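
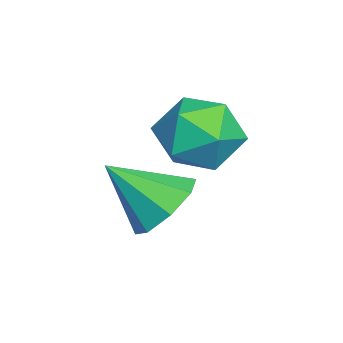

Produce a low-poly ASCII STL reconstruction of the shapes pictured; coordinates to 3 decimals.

solid 
facet normal 0.060 0.753 -0.655
outer loop
vertex -2.748 1.437 1.801
vertex -3.058 1.935 2.345
vertex -2.318 1.703 2.146
endloop
endfacet
facet normal 0.602 -0.786 -0.144
outer loop
vertex -2.748 1.437 1.801
vertex -2.318 1.703 2.146
vertex -3.142 0.865 3.275
endloop
endfacet
facet normal 0.060 0.753 -0.655
outer loop
vertex -2.318 1.703 2.146
vertex -3.058 1.935 2.345
vertex -2.321 2.105 2.608
endloop
endfacet
facet normal 0.858 -0.385 0.340
outer loop
vertex -2.318 1.703 2.146
vertex -2.321 2.105 2.608
vertex -3.142 0.865 3.275
endloop
endfacet
facet normal 0.060 0.754 -0.655
outer loop
vertex -2.321 2.105 2.608
vertex -3.058 1.935 2.345
vertex -2.755 2.407 2.916
endloop
endfacet
facet normal 0.596 0.037 0.802
outer loop
vertex -2.321 2.105 2.608
vertex -2.755 2.407 2.916
vertex -3.142 0.865 3.275
endloop
endfacet
facet normal 0.060 0.754 -0.655
outer loop
vertex -2.755 2.407 2.916
vertex -3.058 1.935 2.345
vertex -3.367 2.433 2.89
endloop
endfacet
facet normal -0.031 0.234 0.972
outer loop
vertex -2.755 2.407 2.916
vertex -3.367 2.433 2.89
vertex -3.142 0.865 3.275
endloop
endfacet
facet normal 0.059 0.753 -0.655
outer loop
vertex -3.367 2.433 2.89
vertex -3.058 1.935 2.345
vertex -3.797 2.167 2.545
endloop
endfacet
facet normal -0.656 0.090 0.749
outer loop
vertex -3.367 2.433 2.89
vertex -3.797 2.167 2.545
vertex -3.142 0.865 3.275
endloop
endfacet
facet normal 0.060 0.754 -0.654
outer loop
vertex -3.797 2.167 2.545
vertex -3.058 1.935 2.345
vertex -3.794 1.765 2.082
endloop
endfacet
facet normal -0.913 -0.311 0.264
outer loop
vertex -3.797 2.167 2.545
vertex -3.794 1.765 2.082
vertex -3.142 0.865 3.275
endloop
endfacet
facet normal 0.060 0.754 -0.655
outer loop
vertex -3.794 1.765 2.082
vertex -3.058 1.935 2.345
vertex -3.36 1.463 1.774
endloop
endfacet
facet normal -0.651 -0.733 -0.198
outer loop
vertex -3.794 1.765 2.082
vertex -3.36 1.463 1.774
vertex -3.142 0.865 3.275
endloop
endfacet
facet normal 0.061 0.753 -0.655
outer loop
vertex -3.36 1.463 1.774
vertex -3.058 1.935 2.345
vertex -2.748 1.437 1.801
endloop
endfacet
facet normal -0.023 -0.930 -0.367
outer loop
vertex -3.36 1.463 1.774
vertex -2.748 1.437 1.801
vertex -3.142 0.865 3.275
endloop
endfacet
facet normal -0.068 -0.098 0.993
outer loop
vertex -3.568 2.917 4.681
vertex -4.011 2.148 4.575
vertex -3.119 2.146 4.636
endloop
endfacet
facet normal 0.523 0.257 0.812
outer loop
vertex -3.568 2.917 4.681
vertex -3.119 2.146 4.636
vertex -2.811 2.868 4.209
endloop
endfacet
facet normal 0.329 0.835 0.442
outer loop
vertex -3.568 2.917 4.681
vertex -2.811 2.868 4.209
vertex -3.513 3.317 3.884
endloop
endfacet
facet normal -0.382 0.836 0.393
outer loop
vertex -3.568 2.917 4.681
vertex -3.513 3.317 3.884
vertex -4.254 2.872 4.11
endloop
endfacet
facet normal -0.628 0.260 0.734
outer loop
vertex -3.568 2.917 4.681
vertex -4.254 2.872 4.11
vertex -4.011 2.148 4.575
endloop
endfacet
facet normal 0.910 -0.162 0.382
outer loop
vertex -2.811 2.868 4.209
vertex -3.119 2.146 4.636
vertex -2.786 2.068 3.81
endloop
endfacet
facet normal -0.048 -0.737 0.675
outer loop
vertex -3.119 2.146 4.636
vertex -4.011 2.148 4.575
vertex -3.527 1.623 4.036
endloop
endfacet
facet normal -0.954 -0.157 0.255
outer loop
vertex -4.011 2.148 4.575
vertex -4.254 2.872 4.11
vertex -4.229 2.072 3.711
endloop
endfacet
facet normal -0.557 0.776 -0.298
outer loop
vertex -4.254 2.872 4.11
vertex -3.513 3.317 3.884
vertex -3.921 2.794 3.284
endloop
endfacet
facet normal 0.596 0.773 -0.218
outer loop
vertex -3.513 3.317 3.884
vertex -2.811 2.868 4.209
vertex -3.029 2.792 3.345
endloop
endfacet
facet normal 0.382 -0.836 -0.393
outer loop
vertex -3.472 2.023 3.239
vertex -2.786 2.068 3.81
vertex -3.527 1.623 4.036
endloop
endfacet
facet normal -0.329 -0.835 -0.442
outer loop
vertex -3.472 2.023 3.239
vertex -3.527 1.623 4.036
vertex -4.229 2.072 3.711
endloop
endfacet
facet normal -0.523 -0.257 -0.812
outer loop
vertex -3.472 2.023 3.239
vertex -4.229 2.072 3.711
vertex -3.921 2.794 3.284
endloop
endfacet
facet normal 0.068 0.098 -0.993
outer loop
vertex -3.472 2.023 3.239
vertex -3.921 2.794 3.284
vertex -3.029 2.792 3.345
endloop
endfacet
facet normal 0.628 -0.260 -0.734
outer loop
vertex -3.472 2.023 3.239
vertex -3.029 2.792 3.345
vertex -2.786 2.068 3.81
endloop
endfacet
facet normal 0.557 -0.776 0.298
outer loop
vertex -3.527 1.623 4.036
vertex -2.786 2.068 3.81
vertex -3.119 2.146 4.636
endloop
endfacet
facet normal -0.596 -0.773 0.218
outer loop
vertex -4.229 2.072 3.711
vertex -3.527 1.623 4.036
vertex -4.011 2.148 4.575
endloop
endfacet
facet normal -0.910 0.162 -0.382
outer loop
vertex -3.921 2.794 3.284
vertex -4.229 2.072 3.711
vertex -4.254 2.872 4.11
endloop
endfacet
facet normal 0.048 0.737 -0.675
outer loop
vertex -3.029 2.792 3.345
vertex -3.921 2.794 3.284
vertex -3.513 3.317 3.884
endloop
endfacet
facet normal 0.954 0.157 -0.255
outer loop
vertex -2.786 2.068 3.81
vertex -3.029 2.792 3.345
vertex -2.811 2.868 4.209
endloop
endfacet

endsolid


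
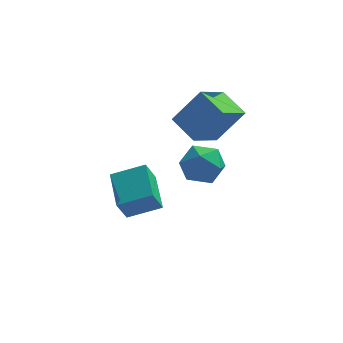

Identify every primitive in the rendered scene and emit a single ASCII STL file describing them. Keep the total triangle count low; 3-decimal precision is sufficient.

solid 
facet normal -0.187 0.885 -0.426
outer loop
vertex -0.843 -2.69 0.566
vertex -1.715 -2.547 1.246
vertex -0.705 -2.187 1.551
endloop
endfacet
facet normal 0.510 0.735 -0.447
outer loop
vertex -0.843 -2.69 0.566
vertex -0.705 -2.187 1.551
vertex 0.047 -2.927 1.193
endloop
endfacet
facet normal 0.593 0.118 -0.797
outer loop
vertex -0.843 -2.69 0.566
vertex 0.047 -2.927 1.193
vertex -0.497 -3.744 0.667
endloop
endfacet
facet normal -0.054 -0.113 -0.992
outer loop
vertex -0.843 -2.69 0.566
vertex -0.497 -3.744 0.667
vertex -1.586 -3.51 0.7
endloop
endfacet
facet normal -0.536 0.361 -0.763
outer loop
vertex -0.843 -2.69 0.566
vertex -1.586 -3.51 0.7
vertex -1.715 -2.547 1.246
endloop
endfacet
facet normal 0.736 0.640 0.223
outer loop
vertex 0.047 -2.927 1.193
vertex -0.705 -2.187 1.551
vertex -0.274 -2.93 2.26
endloop
endfacet
facet normal -0.393 0.883 0.258
outer loop
vertex -0.705 -2.187 1.551
vertex -1.715 -2.547 1.246
vertex -1.363 -2.696 2.293
endloop
endfacet
facet normal -0.957 0.035 -0.288
outer loop
vertex -1.715 -2.547 1.246
vertex -1.586 -3.51 0.7
vertex -1.907 -3.513 1.767
endloop
endfacet
facet normal -0.177 -0.731 -0.659
outer loop
vertex -1.586 -3.51 0.7
vertex -0.497 -3.744 0.667
vertex -1.155 -4.253 1.409
endloop
endfacet
facet normal 0.869 -0.358 -0.343
outer loop
vertex -0.497 -3.744 0.667
vertex 0.047 -2.927 1.193
vertex -0.145 -3.893 1.714
endloop
endfacet
facet normal 0.054 0.113 0.992
outer loop
vertex -1.017 -3.75 2.394
vertex -0.274 -2.93 2.26
vertex -1.363 -2.696 2.293
endloop
endfacet
facet normal -0.593 -0.118 0.797
outer loop
vertex -1.017 -3.75 2.394
vertex -1.363 -2.696 2.293
vertex -1.907 -3.513 1.767
endloop
endfacet
facet normal -0.510 -0.735 0.447
outer loop
vertex -1.017 -3.75 2.394
vertex -1.907 -3.513 1.767
vertex -1.155 -4.253 1.409
endloop
endfacet
facet normal 0.187 -0.885 0.426
outer loop
vertex -1.017 -3.75 2.394
vertex -1.155 -4.253 1.409
vertex -0.145 -3.893 1.714
endloop
endfacet
facet normal 0.536 -0.361 0.763
outer loop
vertex -1.017 -3.75 2.394
vertex -0.145 -3.893 1.714
vertex -0.274 -2.93 2.26
endloop
endfacet
facet normal 0.177 0.731 0.659
outer loop
vertex -1.363 -2.696 2.293
vertex -0.274 -2.93 2.26
vertex -0.705 -2.187 1.551
endloop
endfacet
facet normal -0.869 0.358 0.343
outer loop
vertex -1.907 -3.513 1.767
vertex -1.363 -2.696 2.293
vertex -1.715 -2.547 1.246
endloop
endfacet
facet normal -0.736 -0.640 -0.223
outer loop
vertex -1.155 -4.253 1.409
vertex -1.907 -3.513 1.767
vertex -1.586 -3.51 0.7
endloop
endfacet
facet normal 0.393 -0.883 -0.258
outer loop
vertex -0.145 -3.893 1.714
vertex -1.155 -4.253 1.409
vertex -0.497 -3.744 0.667
endloop
endfacet
facet normal 0.957 -0.035 0.288
outer loop
vertex -0.274 -2.93 2.26
vertex -0.145 -3.893 1.714
vertex 0.047 -2.927 1.193
endloop
endfacet
facet normal -0.930 -0.080 -0.359
outer loop
vertex -4.76 -1.146 -2.917
vertex -5.169 0.795 -2.291
vertex -4.34 -0.674 -4.11
endloop
endfacet
facet normal 0.196 -0.933 -0.300
outer loop
vertex -2.731 -0.535 -3.489
vertex -4.76 -1.146 -2.917
vertex -4.34 -0.674 -4.11
endloop
endfacet
facet normal -0.930 -0.080 -0.359
outer loop
vertex -4.34 -0.674 -4.11
vertex -5.169 0.795 -2.291
vertex -4.749 1.268 -3.484
endloop
endfacet
facet normal 0.311 0.350 -0.884
outer loop
vertex -4.749 1.268 -3.484
vertex -2.731 -0.535 -3.489
vertex -4.34 -0.674 -4.11
endloop
endfacet
facet normal -0.311 -0.350 0.884
outer loop
vertex -4.76 -1.146 -2.917
vertex -3.56 0.934 -1.67
vertex -5.169 0.795 -2.291
endloop
endfacet
facet normal 0.196 -0.933 -0.301
outer loop
vertex -3.151 -1.008 -2.296
vertex -4.76 -1.146 -2.917
vertex -2.731 -0.535 -3.489
endloop
endfacet
facet normal -0.311 -0.350 0.884
outer loop
vertex -3.151 -1.008 -2.296
vertex -3.56 0.934 -1.67
vertex -4.76 -1.146 -2.917
endloop
endfacet
facet normal -0.197 0.933 0.301
outer loop
vertex -5.169 0.795 -2.291
vertex -3.56 0.934 -1.67
vertex -4.749 1.268 -3.484
endloop
endfacet
facet normal 0.311 0.350 -0.883
outer loop
vertex -3.14 1.406 -2.863
vertex -2.731 -0.535 -3.489
vertex -4.749 1.268 -3.484
endloop
endfacet
facet normal -0.196 0.933 0.300
outer loop
vertex -4.749 1.268 -3.484
vertex -3.56 0.934 -1.67
vertex -3.14 1.406 -2.863
endloop
endfacet
facet normal 0.930 0.080 0.359
outer loop
vertex -3.14 1.406 -2.863
vertex -3.151 -1.008 -2.296
vertex -2.731 -0.535 -3.489
endloop
endfacet
facet normal 0.930 0.080 0.359
outer loop
vertex -3.56 0.934 -1.67
vertex -3.151 -1.008 -2.296
vertex -3.14 1.406 -2.863
endloop
endfacet
facet normal -0.615 0.698 0.367
outer loop
vertex -1.123 1.772 2.725
vertex -0.109 3.154 1.794
vertex -2.399 1.551 1.008
endloop
endfacet
facet normal -0.520 -0.709 0.477
outer loop
vertex -1.391 0.406 0.406
vertex -1.123 1.772 2.725
vertex -2.399 1.551 1.008
endloop
endfacet
facet normal -0.615 0.698 0.367
outer loop
vertex -2.399 1.551 1.008
vertex -0.109 3.154 1.794
vertex -1.385 2.933 0.077
endloop
endfacet
facet normal -0.593 -0.103 -0.798
outer loop
vertex -1.385 2.933 0.077
vertex -1.391 0.406 0.406
vertex -2.399 1.551 1.008
endloop
endfacet
facet normal 0.593 0.103 0.798
outer loop
vertex -1.123 1.772 2.725
vertex 0.899 2.009 1.192
vertex -0.109 3.154 1.794
endloop
endfacet
facet normal -0.520 -0.709 0.477
outer loop
vertex -0.115 0.627 2.123
vertex -1.123 1.772 2.725
vertex -1.391 0.406 0.406
endloop
endfacet
facet normal 0.593 0.103 0.798
outer loop
vertex -0.115 0.627 2.123
vertex 0.899 2.009 1.192
vertex -1.123 1.772 2.725
endloop
endfacet
facet normal 0.520 0.709 -0.477
outer loop
vertex -0.109 3.154 1.794
vertex 0.899 2.009 1.192
vertex -1.385 2.933 0.077
endloop
endfacet
facet normal -0.593 -0.103 -0.798
outer loop
vertex -0.377 1.788 -0.525
vertex -1.391 0.406 0.406
vertex -1.385 2.933 0.077
endloop
endfacet
facet normal 0.520 0.709 -0.477
outer loop
vertex -1.385 2.933 0.077
vertex 0.899 2.009 1.192
vertex -0.377 1.788 -0.525
endloop
endfacet
facet normal 0.615 -0.698 -0.367
outer loop
vertex -0.377 1.788 -0.525
vertex -0.115 0.627 2.123
vertex -1.391 0.406 0.406
endloop
endfacet
facet normal 0.615 -0.698 -0.367
outer loop
vertex 0.899 2.009 1.192
vertex -0.115 0.627 2.123
vertex -0.377 1.788 -0.525
endloop
endfacet

endsolid


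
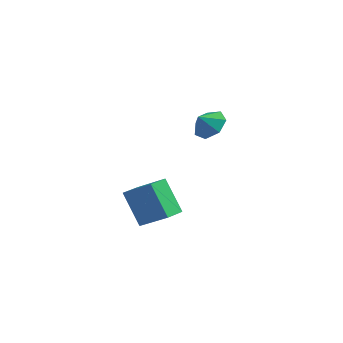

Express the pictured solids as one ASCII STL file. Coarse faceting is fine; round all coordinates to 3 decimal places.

solid 
facet normal 0.444 0.472 -0.762
outer loop
vertex 4.784 2.864 -0.804
vertex 3.898 2.822 -1.347
vertex 4.225 3.565 -0.696
endloop
endfacet
facet normal 0.194 0.003 0.981
outer loop
vertex 4.784 2.864 -0.804
vertex 4.225 3.565 -0.696
vertex 3.422 2.318 -0.533
endloop
endfacet
facet normal 0.445 0.471 -0.761
outer loop
vertex 4.225 3.565 -0.696
vertex 3.898 2.822 -1.347
vertex 3.42 3.706 -1.079
endloop
endfacet
facet normal -0.354 0.342 0.870
outer loop
vertex 4.225 3.565 -0.696
vertex 3.42 3.706 -1.079
vertex 3.422 2.318 -0.533
endloop
endfacet
facet normal 0.445 0.472 -0.761
outer loop
vertex 3.42 3.706 -1.079
vertex 3.898 2.822 -1.347
vertex 2.975 3.182 -1.664
endloop
endfacet
facet normal -0.856 0.188 0.482
outer loop
vertex 3.42 3.706 -1.079
vertex 2.975 3.182 -1.664
vertex 3.422 2.318 -0.533
endloop
endfacet
facet normal 0.445 0.471 -0.761
outer loop
vertex 2.975 3.182 -1.664
vertex 3.898 2.822 -1.347
vertex 3.225 2.387 -2.01
endloop
endfacet
facet normal -0.934 -0.341 0.109
outer loop
vertex 2.975 3.182 -1.664
vertex 3.225 2.387 -2.01
vertex 3.422 2.318 -0.533
endloop
endfacet
facet normal 0.445 0.472 -0.761
outer loop
vertex 3.225 2.387 -2.01
vertex 3.898 2.822 -1.347
vertex 3.982 1.92 -1.857
endloop
endfacet
facet normal -0.529 -0.848 0.031
outer loop
vertex 3.225 2.387 -2.01
vertex 3.982 1.92 -1.857
vertex 3.422 2.318 -0.533
endloop
endfacet
facet normal 0.445 0.472 -0.761
outer loop
vertex 3.982 1.92 -1.857
vertex 3.898 2.822 -1.347
vertex 4.676 2.132 -1.32
endloop
endfacet
facet normal 0.052 -0.950 0.308
outer loop
vertex 3.982 1.92 -1.857
vertex 4.676 2.132 -1.32
vertex 3.422 2.318 -0.533
endloop
endfacet
facet normal 0.444 0.471 -0.762
outer loop
vertex 4.676 2.132 -1.32
vertex 3.898 2.822 -1.347
vertex 4.784 2.864 -0.804
endloop
endfacet
facet normal 0.374 -0.571 0.731
outer loop
vertex 4.676 2.132 -1.32
vertex 4.784 2.864 -0.804
vertex 3.422 2.318 -0.533
endloop
endfacet
facet normal -0.543 0.335 0.770
outer loop
vertex 3.347 -4.103 -1.492
vertex 3.665 -2.977 -1.758
vertex 1.777 -3.936 -2.671
endloop
endfacet
facet normal -0.266 -0.938 0.221
outer loop
vertex 2.955 -4.663 -4.342
vertex 3.347 -4.103 -1.492
vertex 1.777 -3.936 -2.671
endloop
endfacet
facet normal -0.543 0.336 0.770
outer loop
vertex 1.777 -3.936 -2.671
vertex 3.665 -2.977 -1.758
vertex 2.096 -2.81 -2.937
endloop
endfacet
facet normal -0.797 0.084 -0.598
outer loop
vertex 2.096 -2.81 -2.937
vertex 2.955 -4.663 -4.342
vertex 1.777 -3.936 -2.671
endloop
endfacet
facet normal 0.797 -0.084 0.598
outer loop
vertex 3.347 -4.103 -1.492
vertex 4.843 -3.704 -3.429
vertex 3.665 -2.977 -1.758
endloop
endfacet
facet normal -0.266 -0.938 0.221
outer loop
vertex 4.524 -4.83 -3.163
vertex 3.347 -4.103 -1.492
vertex 2.955 -4.663 -4.342
endloop
endfacet
facet normal 0.797 -0.084 0.598
outer loop
vertex 4.524 -4.83 -3.163
vertex 4.843 -3.704 -3.429
vertex 3.347 -4.103 -1.492
endloop
endfacet
facet normal 0.266 0.938 -0.221
outer loop
vertex 3.665 -2.977 -1.758
vertex 4.843 -3.704 -3.429
vertex 2.096 -2.81 -2.937
endloop
endfacet
facet normal -0.797 0.084 -0.598
outer loop
vertex 3.273 -3.537 -4.608
vertex 2.955 -4.663 -4.342
vertex 2.096 -2.81 -2.937
endloop
endfacet
facet normal 0.266 0.938 -0.221
outer loop
vertex 2.096 -2.81 -2.937
vertex 4.843 -3.704 -3.429
vertex 3.273 -3.537 -4.608
endloop
endfacet
facet normal 0.543 -0.335 -0.770
outer loop
vertex 3.273 -3.537 -4.608
vertex 4.524 -4.83 -3.163
vertex 2.955 -4.663 -4.342
endloop
endfacet
facet normal 0.543 -0.336 -0.770
outer loop
vertex 4.843 -3.704 -3.429
vertex 4.524 -4.83 -3.163
vertex 3.273 -3.537 -4.608
endloop
endfacet

endsolid


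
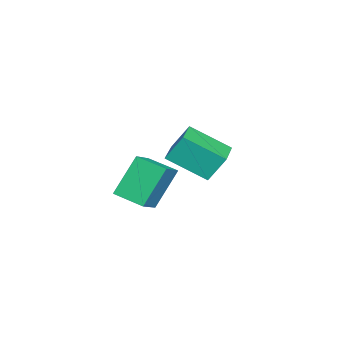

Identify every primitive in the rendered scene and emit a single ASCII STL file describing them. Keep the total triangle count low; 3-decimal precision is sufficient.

solid 
facet normal -0.424 0.325 0.845
outer loop
vertex 0.997 -3.8 0.778
vertex 1.263 -2.698 0.487
vertex 0.033 -3.704 0.258
endloop
endfacet
facet normal -0.228 -0.941 0.249
outer loop
vertex 0.757 -4.262 -1.187
vertex 0.997 -3.8 0.778
vertex 0.033 -3.704 0.258
endloop
endfacet
facet normal -0.424 0.326 0.845
outer loop
vertex 0.033 -3.704 0.258
vertex 1.263 -2.698 0.487
vertex 0.299 -2.603 -0.033
endloop
endfacet
facet normal -0.877 0.087 -0.473
outer loop
vertex 0.299 -2.603 -0.033
vertex 0.757 -4.262 -1.187
vertex 0.033 -3.704 0.258
endloop
endfacet
facet normal 0.877 -0.087 0.473
outer loop
vertex 0.997 -3.8 0.778
vertex 1.987 -3.256 -0.958
vertex 1.263 -2.698 0.487
endloop
endfacet
facet normal -0.227 -0.941 0.249
outer loop
vertex 1.721 -4.357 -0.667
vertex 0.997 -3.8 0.778
vertex 0.757 -4.262 -1.187
endloop
endfacet
facet normal 0.877 -0.087 0.473
outer loop
vertex 1.721 -4.357 -0.667
vertex 1.987 -3.256 -0.958
vertex 0.997 -3.8 0.778
endloop
endfacet
facet normal 0.227 0.941 -0.250
outer loop
vertex 1.263 -2.698 0.487
vertex 1.987 -3.256 -0.958
vertex 0.299 -2.603 -0.033
endloop
endfacet
facet normal -0.877 0.087 -0.473
outer loop
vertex 1.023 -3.16 -1.478
vertex 0.757 -4.262 -1.187
vertex 0.299 -2.603 -0.033
endloop
endfacet
facet normal 0.228 0.941 -0.249
outer loop
vertex 0.299 -2.603 -0.033
vertex 1.987 -3.256 -0.958
vertex 1.023 -3.16 -1.478
endloop
endfacet
facet normal 0.424 -0.326 -0.845
outer loop
vertex 1.023 -3.16 -1.478
vertex 1.721 -4.357 -0.667
vertex 0.757 -4.262 -1.187
endloop
endfacet
facet normal 0.424 -0.326 -0.845
outer loop
vertex 1.987 -3.256 -0.958
vertex 1.721 -4.357 -0.667
vertex 1.023 -3.16 -1.478
endloop
endfacet
facet normal -0.989 -0.136 -0.066
outer loop
vertex -3.446 -3.336 0.285
vertex -3.589 -1.848 -0.624
vertex -3.295 -3.941 -0.728
endloop
endfacet
facet normal 0.082 -0.850 0.520
outer loop
vertex -1.911 -3.752 -0.636
vertex -3.446 -3.336 0.285
vertex -3.295 -3.941 -0.728
endloop
endfacet
facet normal -0.989 -0.136 -0.066
outer loop
vertex -3.295 -3.941 -0.728
vertex -3.589 -1.848 -0.624
vertex -3.438 -2.453 -1.638
endloop
endfacet
facet normal 0.126 -0.509 -0.852
outer loop
vertex -3.438 -2.453 -1.638
vertex -1.911 -3.752 -0.636
vertex -3.295 -3.941 -0.728
endloop
endfacet
facet normal -0.126 0.508 0.852
outer loop
vertex -3.446 -3.336 0.285
vertex -2.205 -1.659 -0.532
vertex -3.589 -1.848 -0.624
endloop
endfacet
facet normal 0.081 -0.851 0.520
outer loop
vertex -2.062 -3.147 0.378
vertex -3.446 -3.336 0.285
vertex -1.911 -3.752 -0.636
endloop
endfacet
facet normal -0.127 0.509 0.852
outer loop
vertex -2.062 -3.147 0.378
vertex -2.205 -1.659 -0.532
vertex -3.446 -3.336 0.285
endloop
endfacet
facet normal -0.082 0.851 -0.520
outer loop
vertex -3.589 -1.848 -0.624
vertex -2.205 -1.659 -0.532
vertex -3.438 -2.453 -1.638
endloop
endfacet
facet normal 0.127 -0.508 -0.852
outer loop
vertex -2.054 -2.264 -1.545
vertex -1.911 -3.752 -0.636
vertex -3.438 -2.453 -1.638
endloop
endfacet
facet normal -0.081 0.850 -0.520
outer loop
vertex -3.438 -2.453 -1.638
vertex -2.205 -1.659 -0.532
vertex -2.054 -2.264 -1.545
endloop
endfacet
facet normal 0.989 0.136 0.066
outer loop
vertex -2.054 -2.264 -1.545
vertex -2.062 -3.147 0.378
vertex -1.911 -3.752 -0.636
endloop
endfacet
facet normal 0.989 0.136 0.066
outer loop
vertex -2.205 -1.659 -0.532
vertex -2.062 -3.147 0.378
vertex -2.054 -2.264 -1.545
endloop
endfacet

endsolid


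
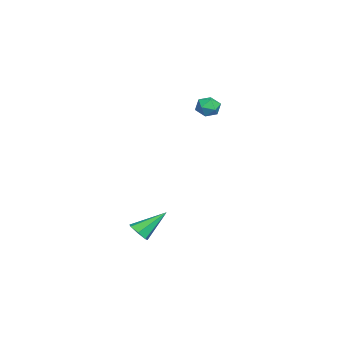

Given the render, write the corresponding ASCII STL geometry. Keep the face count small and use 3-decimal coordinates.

solid 
facet normal -0.712 0.616 0.338
outer loop
vertex -3.85 -1.775 2.013
vertex -3.701 -1.939 2.626
vertex -3.401 -1.436 2.341
endloop
endfacet
facet normal -0.441 0.853 -0.278
outer loop
vertex -3.85 -1.775 2.013
vertex -3.401 -1.436 2.341
vertex -3.301 -1.588 1.715
endloop
endfacet
facet normal -0.536 0.346 -0.770
outer loop
vertex -3.85 -1.775 2.013
vertex -3.301 -1.588 1.715
vertex -3.54 -2.186 1.613
endloop
endfacet
facet normal -0.865 -0.206 -0.459
outer loop
vertex -3.85 -1.775 2.013
vertex -3.54 -2.186 1.613
vertex -3.787 -2.403 2.176
endloop
endfacet
facet normal -0.973 -0.039 0.226
outer loop
vertex -3.85 -1.775 2.013
vertex -3.787 -2.403 2.176
vertex -3.701 -1.939 2.626
endloop
endfacet
facet normal 0.261 0.947 -0.188
outer loop
vertex -3.301 -1.588 1.715
vertex -3.401 -1.436 2.341
vertex -2.813 -1.637 2.144
endloop
endfacet
facet normal -0.177 0.563 0.807
outer loop
vertex -3.401 -1.436 2.341
vertex -3.701 -1.939 2.626
vertex -3.06 -1.854 2.707
endloop
endfacet
facet normal -0.601 -0.496 0.627
outer loop
vertex -3.701 -1.939 2.626
vertex -3.787 -2.403 2.176
vertex -3.299 -2.452 2.605
endloop
endfacet
facet normal -0.424 -0.767 -0.482
outer loop
vertex -3.787 -2.403 2.176
vertex -3.54 -2.186 1.613
vertex -3.199 -2.604 1.979
endloop
endfacet
facet normal 0.108 0.125 -0.986
outer loop
vertex -3.54 -2.186 1.613
vertex -3.301 -1.588 1.715
vertex -2.899 -2.101 1.694
endloop
endfacet
facet normal 0.865 0.206 0.459
outer loop
vertex -2.75 -2.265 2.307
vertex -2.813 -1.637 2.144
vertex -3.06 -1.854 2.707
endloop
endfacet
facet normal 0.536 -0.346 0.770
outer loop
vertex -2.75 -2.265 2.307
vertex -3.06 -1.854 2.707
vertex -3.299 -2.452 2.605
endloop
endfacet
facet normal 0.441 -0.853 0.278
outer loop
vertex -2.75 -2.265 2.307
vertex -3.299 -2.452 2.605
vertex -3.199 -2.604 1.979
endloop
endfacet
facet normal 0.712 -0.616 -0.338
outer loop
vertex -2.75 -2.265 2.307
vertex -3.199 -2.604 1.979
vertex -2.899 -2.101 1.694
endloop
endfacet
facet normal 0.973 0.039 -0.226
outer loop
vertex -2.75 -2.265 2.307
vertex -2.899 -2.101 1.694
vertex -2.813 -1.637 2.144
endloop
endfacet
facet normal 0.424 0.767 0.482
outer loop
vertex -3.06 -1.854 2.707
vertex -2.813 -1.637 2.144
vertex -3.401 -1.436 2.341
endloop
endfacet
facet normal -0.108 -0.125 0.986
outer loop
vertex -3.299 -2.452 2.605
vertex -3.06 -1.854 2.707
vertex -3.701 -1.939 2.626
endloop
endfacet
facet normal -0.261 -0.947 0.188
outer loop
vertex -3.199 -2.604 1.979
vertex -3.299 -2.452 2.605
vertex -3.787 -2.403 2.176
endloop
endfacet
facet normal 0.177 -0.563 -0.807
outer loop
vertex -2.899 -2.101 1.694
vertex -3.199 -2.604 1.979
vertex -3.54 -2.186 1.613
endloop
endfacet
facet normal 0.601 0.496 -0.627
outer loop
vertex -2.813 -1.637 2.144
vertex -2.899 -2.101 1.694
vertex -3.301 -1.588 1.715
endloop
endfacet
facet normal 0.306 -0.702 -0.643
outer loop
vertex 3.603 -4.299 -3.063
vertex 3.053 -4.35 -3.269
vertex 3.484 -3.992 -3.455
endloop
endfacet
facet normal 0.785 0.581 0.217
outer loop
vertex 3.603 -4.299 -3.063
vertex 3.484 -3.992 -3.455
vertex 2.547 -3.19 -2.211
endloop
endfacet
facet normal 0.307 -0.703 -0.642
outer loop
vertex 3.484 -3.992 -3.455
vertex 3.053 -4.35 -3.269
vertex 3.04 -3.955 -3.708
endloop
endfacet
facet normal 0.280 0.889 -0.362
outer loop
vertex 3.484 -3.992 -3.455
vertex 3.04 -3.955 -3.708
vertex 2.547 -3.19 -2.211
endloop
endfacet
facet normal 0.306 -0.703 -0.642
outer loop
vertex 3.04 -3.955 -3.708
vertex 3.053 -4.35 -3.269
vertex 2.606 -4.215 -3.63
endloop
endfacet
facet normal -0.506 0.689 -0.519
outer loop
vertex 3.04 -3.955 -3.708
vertex 2.606 -4.215 -3.63
vertex 2.547 -3.19 -2.211
endloop
endfacet
facet normal 0.307 -0.702 -0.643
outer loop
vertex 2.606 -4.215 -3.63
vertex 3.053 -4.35 -3.269
vertex 2.509 -4.577 -3.281
endloop
endfacet
facet normal -0.982 0.132 -0.136
outer loop
vertex 2.606 -4.215 -3.63
vertex 2.509 -4.577 -3.281
vertex 2.547 -3.19 -2.211
endloop
endfacet
facet normal 0.308 -0.703 -0.641
outer loop
vertex 2.509 -4.577 -3.281
vertex 3.053 -4.35 -3.269
vertex 2.821 -4.767 -2.923
endloop
endfacet
facet normal -0.789 -0.361 0.496
outer loop
vertex 2.509 -4.577 -3.281
vertex 2.821 -4.767 -2.923
vertex 2.547 -3.19 -2.211
endloop
endfacet
facet normal 0.305 -0.703 -0.642
outer loop
vertex 2.821 -4.767 -2.923
vertex 3.053 -4.35 -3.269
vertex 3.308 -4.644 -2.826
endloop
endfacet
facet normal -0.074 -0.421 0.904
outer loop
vertex 2.821 -4.767 -2.923
vertex 3.308 -4.644 -2.826
vertex 2.547 -3.19 -2.211
endloop
endfacet
facet normal 0.306 -0.703 -0.642
outer loop
vertex 3.308 -4.644 -2.826
vertex 3.053 -4.35 -3.269
vertex 3.603 -4.299 -3.063
endloop
endfacet
facet normal 0.627 -0.001 0.779
outer loop
vertex 3.308 -4.644 -2.826
vertex 3.603 -4.299 -3.063
vertex 2.547 -3.19 -2.211
endloop
endfacet

endsolid


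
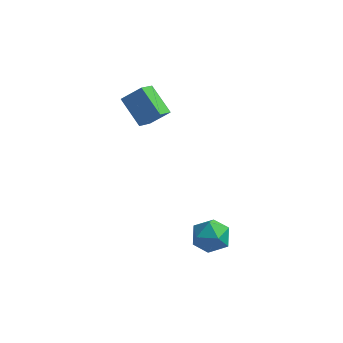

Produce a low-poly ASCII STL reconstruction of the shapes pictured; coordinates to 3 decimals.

solid 
facet normal -0.471 0.541 0.696
outer loop
vertex 2.508 -0.618 -2.522
vertex 3.465 -0.812 -1.723
vertex 3.478 0.188 -2.492
endloop
endfacet
facet normal -0.639 0.768 0.041
outer loop
vertex 2.508 -0.618 -2.522
vertex 3.478 0.188 -2.492
vertex 2.984 -0.164 -3.598
endloop
endfacet
facet normal -0.923 0.218 -0.316
outer loop
vertex 2.508 -0.618 -2.522
vertex 2.984 -0.164 -3.598
vertex 2.667 -1.382 -3.514
endloop
endfacet
facet normal -0.930 -0.347 0.118
outer loop
vertex 2.508 -0.618 -2.522
vertex 2.667 -1.382 -3.514
vertex 2.964 -1.783 -2.355
endloop
endfacet
facet normal -0.651 -0.148 0.744
outer loop
vertex 2.508 -0.618 -2.522
vertex 2.964 -1.783 -2.355
vertex 3.465 -0.812 -1.723
endloop
endfacet
facet normal -0.036 0.957 -0.289
outer loop
vertex 2.984 -0.164 -3.598
vertex 3.478 0.188 -2.492
vertex 4.236 -0.077 -3.465
endloop
endfacet
facet normal 0.237 0.590 0.772
outer loop
vertex 3.478 0.188 -2.492
vertex 3.465 -0.812 -1.723
vertex 4.533 -0.478 -2.306
endloop
endfacet
facet normal -0.054 -0.525 0.849
outer loop
vertex 3.465 -0.812 -1.723
vertex 2.964 -1.783 -2.355
vertex 4.216 -1.696 -2.222
endloop
endfacet
facet normal -0.506 -0.847 -0.163
outer loop
vertex 2.964 -1.783 -2.355
vertex 2.667 -1.382 -3.514
vertex 3.722 -2.048 -3.328
endloop
endfacet
facet normal -0.495 0.069 -0.866
outer loop
vertex 2.667 -1.382 -3.514
vertex 2.984 -0.164 -3.598
vertex 3.735 -1.048 -4.097
endloop
endfacet
facet normal 0.930 0.347 -0.118
outer loop
vertex 4.692 -1.242 -3.298
vertex 4.236 -0.077 -3.465
vertex 4.533 -0.478 -2.306
endloop
endfacet
facet normal 0.923 -0.218 0.316
outer loop
vertex 4.692 -1.242 -3.298
vertex 4.533 -0.478 -2.306
vertex 4.216 -1.696 -2.222
endloop
endfacet
facet normal 0.639 -0.768 -0.041
outer loop
vertex 4.692 -1.242 -3.298
vertex 4.216 -1.696 -2.222
vertex 3.722 -2.048 -3.328
endloop
endfacet
facet normal 0.471 -0.541 -0.696
outer loop
vertex 4.692 -1.242 -3.298
vertex 3.722 -2.048 -3.328
vertex 3.735 -1.048 -4.097
endloop
endfacet
facet normal 0.651 0.148 -0.744
outer loop
vertex 4.692 -1.242 -3.298
vertex 3.735 -1.048 -4.097
vertex 4.236 -0.077 -3.465
endloop
endfacet
facet normal 0.506 0.847 0.163
outer loop
vertex 4.533 -0.478 -2.306
vertex 4.236 -0.077 -3.465
vertex 3.478 0.188 -2.492
endloop
endfacet
facet normal 0.495 -0.069 0.866
outer loop
vertex 4.216 -1.696 -2.222
vertex 4.533 -0.478 -2.306
vertex 3.465 -0.812 -1.723
endloop
endfacet
facet normal 0.036 -0.957 0.289
outer loop
vertex 3.722 -2.048 -3.328
vertex 4.216 -1.696 -2.222
vertex 2.964 -1.783 -2.355
endloop
endfacet
facet normal -0.237 -0.590 -0.772
outer loop
vertex 3.735 -1.048 -4.097
vertex 3.722 -2.048 -3.328
vertex 2.667 -1.382 -3.514
endloop
endfacet
facet normal 0.054 0.525 -0.849
outer loop
vertex 4.236 -0.077 -3.465
vertex 3.735 -1.048 -4.097
vertex 2.984 -0.164 -3.598
endloop
endfacet
facet normal -0.655 0.503 0.563
outer loop
vertex -2.83 3.155 4.552
vertex -1.703 3.553 5.508
vertex -2.566 4.449 3.703
endloop
endfacet
facet normal -0.736 -0.260 -0.625
outer loop
vertex -1.157 3.367 2.492
vertex -2.83 3.155 4.552
vertex -2.566 4.449 3.703
endloop
endfacet
facet normal -0.655 0.504 0.563
outer loop
vertex -2.566 4.449 3.703
vertex -1.703 3.553 5.508
vertex -1.439 4.847 4.658
endloop
endfacet
facet normal 0.168 0.824 -0.541
outer loop
vertex -1.439 4.847 4.658
vertex -1.157 3.367 2.492
vertex -2.566 4.449 3.703
endloop
endfacet
facet normal -0.168 -0.824 0.541
outer loop
vertex -2.83 3.155 4.552
vertex -0.294 2.471 4.297
vertex -1.703 3.553 5.508
endloop
endfacet
facet normal -0.736 -0.260 -0.625
outer loop
vertex -1.421 2.073 3.342
vertex -2.83 3.155 4.552
vertex -1.157 3.367 2.492
endloop
endfacet
facet normal -0.168 -0.824 0.541
outer loop
vertex -1.421 2.073 3.342
vertex -0.294 2.471 4.297
vertex -2.83 3.155 4.552
endloop
endfacet
facet normal 0.736 0.260 0.625
outer loop
vertex -1.703 3.553 5.508
vertex -0.294 2.471 4.297
vertex -1.439 4.847 4.658
endloop
endfacet
facet normal 0.168 0.824 -0.541
outer loop
vertex -0.03 3.765 3.448
vertex -1.157 3.367 2.492
vertex -1.439 4.847 4.658
endloop
endfacet
facet normal 0.736 0.260 0.625
outer loop
vertex -1.439 4.847 4.658
vertex -0.294 2.471 4.297
vertex -0.03 3.765 3.448
endloop
endfacet
facet normal 0.655 -0.504 -0.563
outer loop
vertex -0.03 3.765 3.448
vertex -1.421 2.073 3.342
vertex -1.157 3.367 2.492
endloop
endfacet
facet normal 0.655 -0.503 -0.563
outer loop
vertex -0.294 2.471 4.297
vertex -1.421 2.073 3.342
vertex -0.03 3.765 3.448
endloop
endfacet

endsolid


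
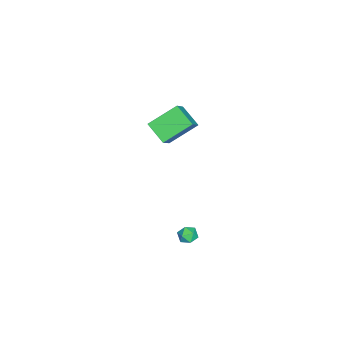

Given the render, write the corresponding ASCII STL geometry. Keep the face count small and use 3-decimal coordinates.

solid 
facet normal -0.503 -0.713 0.489
outer loop
vertex -3.003 -3.077 -0.604
vertex -4.039 -1.576 0.517
vertex -4.256 -3.03 -1.824
endloop
endfacet
facet normal 0.484 -0.701 -0.524
outer loop
vertex -3.461 -1.904 -2.597
vertex -3.003 -3.077 -0.604
vertex -4.256 -3.03 -1.824
endloop
endfacet
facet normal -0.503 -0.712 0.489
outer loop
vertex -4.256 -3.03 -1.824
vertex -4.039 -1.576 0.517
vertex -5.292 -1.529 -0.704
endloop
endfacet
facet normal -0.716 0.026 -0.698
outer loop
vertex -5.292 -1.529 -0.704
vertex -3.461 -1.904 -2.597
vertex -4.256 -3.03 -1.824
endloop
endfacet
facet normal 0.716 -0.027 0.698
outer loop
vertex -3.003 -3.077 -0.604
vertex -3.244 -0.45 -0.256
vertex -4.039 -1.576 0.517
endloop
endfacet
facet normal 0.484 -0.701 -0.524
outer loop
vertex -2.208 -1.951 -1.376
vertex -3.003 -3.077 -0.604
vertex -3.461 -1.904 -2.597
endloop
endfacet
facet normal 0.716 -0.027 0.698
outer loop
vertex -2.208 -1.951 -1.376
vertex -3.244 -0.45 -0.256
vertex -3.003 -3.077 -0.604
endloop
endfacet
facet normal -0.484 0.701 0.524
outer loop
vertex -4.039 -1.576 0.517
vertex -3.244 -0.45 -0.256
vertex -5.292 -1.529 -0.704
endloop
endfacet
facet normal -0.716 0.027 -0.698
outer loop
vertex -4.497 -0.403 -1.476
vertex -3.461 -1.904 -2.597
vertex -5.292 -1.529 -0.704
endloop
endfacet
facet normal -0.484 0.701 0.524
outer loop
vertex -5.292 -1.529 -0.704
vertex -3.244 -0.45 -0.256
vertex -4.497 -0.403 -1.476
endloop
endfacet
facet normal 0.503 0.713 -0.489
outer loop
vertex -4.497 -0.403 -1.476
vertex -2.208 -1.951 -1.376
vertex -3.461 -1.904 -2.597
endloop
endfacet
facet normal 0.503 0.712 -0.489
outer loop
vertex -3.244 -0.45 -0.256
vertex -2.208 -1.951 -1.376
vertex -4.497 -0.403 -1.476
endloop
endfacet
facet normal -0.240 0.333 0.912
outer loop
vertex 3.303 1.28 -3.184
vertex 3.612 0.783 -2.921
vertex 3.926 1.33 -3.038
endloop
endfacet
facet normal -0.176 0.874 0.452
outer loop
vertex 3.303 1.28 -3.184
vertex 3.926 1.33 -3.038
vertex 3.705 1.571 -3.59
endloop
endfacet
facet normal -0.637 0.766 -0.082
outer loop
vertex 3.303 1.28 -3.184
vertex 3.705 1.571 -3.59
vertex 3.255 1.173 -3.814
endloop
endfacet
facet normal -0.986 0.157 0.049
outer loop
vertex 3.303 1.28 -3.184
vertex 3.255 1.173 -3.814
vertex 3.198 0.686 -3.401
endloop
endfacet
facet normal -0.741 -0.111 0.662
outer loop
vertex 3.303 1.28 -3.184
vertex 3.198 0.686 -3.401
vertex 3.612 0.783 -2.921
endloop
endfacet
facet normal 0.484 0.856 0.180
outer loop
vertex 3.705 1.571 -3.59
vertex 3.926 1.33 -3.038
vertex 4.262 1.254 -3.579
endloop
endfacet
facet normal 0.381 -0.021 0.924
outer loop
vertex 3.926 1.33 -3.038
vertex 3.612 0.783 -2.921
vertex 4.205 0.767 -3.166
endloop
endfacet
facet normal -0.430 -0.738 0.520
outer loop
vertex 3.612 0.783 -2.921
vertex 3.198 0.686 -3.401
vertex 3.755 0.369 -3.39
endloop
endfacet
facet normal -0.828 -0.303 -0.472
outer loop
vertex 3.198 0.686 -3.401
vertex 3.255 1.173 -3.814
vertex 3.534 0.61 -3.942
endloop
endfacet
facet normal -0.263 0.682 -0.682
outer loop
vertex 3.255 1.173 -3.814
vertex 3.705 1.571 -3.59
vertex 3.848 1.157 -4.059
endloop
endfacet
facet normal 0.986 -0.157 -0.049
outer loop
vertex 4.157 0.66 -3.796
vertex 4.262 1.254 -3.579
vertex 4.205 0.767 -3.166
endloop
endfacet
facet normal 0.637 -0.766 0.082
outer loop
vertex 4.157 0.66 -3.796
vertex 4.205 0.767 -3.166
vertex 3.755 0.369 -3.39
endloop
endfacet
facet normal 0.176 -0.874 -0.452
outer loop
vertex 4.157 0.66 -3.796
vertex 3.755 0.369 -3.39
vertex 3.534 0.61 -3.942
endloop
endfacet
facet normal 0.240 -0.333 -0.912
outer loop
vertex 4.157 0.66 -3.796
vertex 3.534 0.61 -3.942
vertex 3.848 1.157 -4.059
endloop
endfacet
facet normal 0.741 0.111 -0.662
outer loop
vertex 4.157 0.66 -3.796
vertex 3.848 1.157 -4.059
vertex 4.262 1.254 -3.579
endloop
endfacet
facet normal 0.828 0.303 0.472
outer loop
vertex 4.205 0.767 -3.166
vertex 4.262 1.254 -3.579
vertex 3.926 1.33 -3.038
endloop
endfacet
facet normal 0.263 -0.682 0.682
outer loop
vertex 3.755 0.369 -3.39
vertex 4.205 0.767 -3.166
vertex 3.612 0.783 -2.921
endloop
endfacet
facet normal -0.484 -0.856 -0.180
outer loop
vertex 3.534 0.61 -3.942
vertex 3.755 0.369 -3.39
vertex 3.198 0.686 -3.401
endloop
endfacet
facet normal -0.381 0.021 -0.924
outer loop
vertex 3.848 1.157 -4.059
vertex 3.534 0.61 -3.942
vertex 3.255 1.173 -3.814
endloop
endfacet
facet normal 0.430 0.738 -0.520
outer loop
vertex 4.262 1.254 -3.579
vertex 3.848 1.157 -4.059
vertex 3.705 1.571 -3.59
endloop
endfacet

endsolid


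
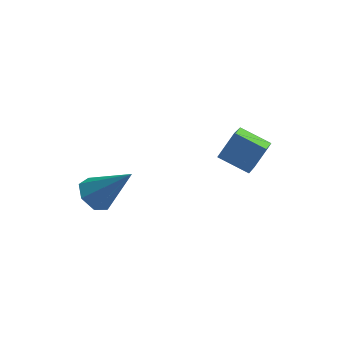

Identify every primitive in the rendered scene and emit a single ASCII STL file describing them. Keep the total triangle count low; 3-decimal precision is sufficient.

solid 
facet normal -0.683 -0.040 -0.729
outer loop
vertex -2.518 -2.609 -2.005
vertex -3.007 -3.021 -1.524
vertex -2.952 -2.228 -1.619
endloop
endfacet
facet normal 0.584 0.801 -0.134
outer loop
vertex -2.518 -2.609 -2.005
vertex -2.952 -2.228 -1.619
vertex -1.613 -2.939 -0.036
endloop
endfacet
facet normal -0.684 -0.040 -0.728
outer loop
vertex -2.952 -2.228 -1.619
vertex -3.007 -3.021 -1.524
vertex -3.427 -2.445 -1.161
endloop
endfacet
facet normal -0.012 0.908 0.418
outer loop
vertex -2.952 -2.228 -1.619
vertex -3.427 -2.445 -1.161
vertex -1.613 -2.939 -0.036
endloop
endfacet
facet normal -0.684 -0.039 -0.729
outer loop
vertex -3.427 -2.445 -1.161
vertex -3.007 -3.021 -1.524
vertex -3.586 -3.095 -0.977
endloop
endfacet
facet normal -0.426 0.341 0.838
outer loop
vertex -3.427 -2.445 -1.161
vertex -3.586 -3.095 -0.977
vertex -1.613 -2.939 -0.036
endloop
endfacet
facet normal -0.683 -0.040 -0.729
outer loop
vertex -3.586 -3.095 -0.977
vertex -3.007 -3.021 -1.524
vertex -3.309 -3.689 -1.204
endloop
endfacet
facet normal -0.349 -0.472 0.810
outer loop
vertex -3.586 -3.095 -0.977
vertex -3.309 -3.689 -1.204
vertex -1.613 -2.939 -0.036
endloop
endfacet
facet normal -0.683 -0.041 -0.729
outer loop
vertex -3.309 -3.689 -1.204
vertex -3.007 -3.021 -1.524
vertex -2.804 -3.78 -1.672
endloop
endfacet
facet normal 0.163 -0.921 0.355
outer loop
vertex -3.309 -3.689 -1.204
vertex -2.804 -3.78 -1.672
vertex -1.613 -2.939 -0.036
endloop
endfacet
facet normal -0.683 -0.040 -0.730
outer loop
vertex -2.804 -3.78 -1.672
vertex -3.007 -3.021 -1.524
vertex -2.452 -3.3 -2.028
endloop
endfacet
facet normal 0.723 -0.666 -0.184
outer loop
vertex -2.804 -3.78 -1.672
vertex -2.452 -3.3 -2.028
vertex -1.613 -2.939 -0.036
endloop
endfacet
facet normal -0.683 -0.041 -0.729
outer loop
vertex -2.452 -3.3 -2.028
vertex -3.007 -3.021 -1.524
vertex -2.518 -2.609 -2.005
endloop
endfacet
facet normal 0.910 0.100 -0.402
outer loop
vertex -2.452 -3.3 -2.028
vertex -2.518 -2.609 -2.005
vertex -1.613 -2.939 -0.036
endloop
endfacet
facet normal -0.924 0.164 0.345
outer loop
vertex 1.35 0.524 0.025
vertex 1.289 1.771 -0.731
vertex 0.865 -0.108 -0.976
endloop
endfacet
facet normal 0.043 -0.854 0.518
outer loop
vertex 2.131 -0.331 -1.449
vertex 1.35 0.524 0.025
vertex 0.865 -0.108 -0.976
endloop
endfacet
facet normal -0.924 0.164 0.345
outer loop
vertex 0.865 -0.108 -0.976
vertex 1.289 1.771 -0.731
vertex 0.803 1.139 -1.733
endloop
endfacet
facet normal -0.379 -0.494 -0.782
outer loop
vertex 0.803 1.139 -1.733
vertex 2.131 -0.331 -1.449
vertex 0.865 -0.108 -0.976
endloop
endfacet
facet normal 0.379 0.493 0.783
outer loop
vertex 1.35 0.524 0.025
vertex 2.555 1.548 -1.204
vertex 1.289 1.771 -0.731
endloop
endfacet
facet normal 0.043 -0.854 0.518
outer loop
vertex 2.617 0.301 -0.447
vertex 1.35 0.524 0.025
vertex 2.131 -0.331 -1.449
endloop
endfacet
facet normal 0.379 0.494 0.783
outer loop
vertex 2.617 0.301 -0.447
vertex 2.555 1.548 -1.204
vertex 1.35 0.524 0.025
endloop
endfacet
facet normal -0.043 0.854 -0.518
outer loop
vertex 1.289 1.771 -0.731
vertex 2.555 1.548 -1.204
vertex 0.803 1.139 -1.733
endloop
endfacet
facet normal -0.379 -0.493 -0.783
outer loop
vertex 2.07 0.916 -2.205
vertex 2.131 -0.331 -1.449
vertex 0.803 1.139 -1.733
endloop
endfacet
facet normal -0.043 0.854 -0.518
outer loop
vertex 0.803 1.139 -1.733
vertex 2.555 1.548 -1.204
vertex 2.07 0.916 -2.205
endloop
endfacet
facet normal 0.924 -0.164 -0.345
outer loop
vertex 2.07 0.916 -2.205
vertex 2.617 0.301 -0.447
vertex 2.131 -0.331 -1.449
endloop
endfacet
facet normal 0.924 -0.163 -0.345
outer loop
vertex 2.555 1.548 -1.204
vertex 2.617 0.301 -0.447
vertex 2.07 0.916 -2.205
endloop
endfacet

endsolid


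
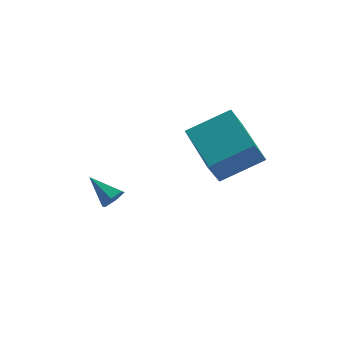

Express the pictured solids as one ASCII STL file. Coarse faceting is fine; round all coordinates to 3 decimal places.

solid 
facet normal 0.425 -0.755 -0.500
outer loop
vertex -0.167 -0.319 -2.262
vertex -0.384 -0.671 -1.915
vertex -0.655 -0.529 -2.36
endloop
endfacet
facet normal -0.198 0.753 -0.628
outer loop
vertex -0.167 -0.319 -2.262
vertex -0.655 -0.529 -2.36
vertex -0.936 0.311 -1.265
endloop
endfacet
facet normal 0.424 -0.755 -0.499
outer loop
vertex -0.655 -0.529 -2.36
vertex -0.384 -0.671 -1.915
vertex -0.872 -0.881 -2.012
endloop
endfacet
facet normal -0.907 0.187 -0.376
outer loop
vertex -0.655 -0.529 -2.36
vertex -0.872 -0.881 -2.012
vertex -0.936 0.311 -1.265
endloop
endfacet
facet normal 0.424 -0.755 -0.499
outer loop
vertex -0.872 -0.881 -2.012
vertex -0.384 -0.671 -1.915
vertex -0.601 -1.023 -1.567
endloop
endfacet
facet normal -0.853 -0.309 0.421
outer loop
vertex -0.872 -0.881 -2.012
vertex -0.601 -1.023 -1.567
vertex -0.936 0.311 -1.265
endloop
endfacet
facet normal 0.424 -0.755 -0.499
outer loop
vertex -0.601 -1.023 -1.567
vertex -0.384 -0.671 -1.915
vertex -0.113 -0.813 -1.47
endloop
endfacet
facet normal -0.088 -0.241 0.966
outer loop
vertex -0.601 -1.023 -1.567
vertex -0.113 -0.813 -1.47
vertex -0.936 0.311 -1.265
endloop
endfacet
facet normal 0.425 -0.755 -0.500
outer loop
vertex -0.113 -0.813 -1.47
vertex -0.384 -0.671 -1.915
vertex 0.104 -0.461 -1.817
endloop
endfacet
facet normal 0.620 0.323 0.715
outer loop
vertex -0.113 -0.813 -1.47
vertex 0.104 -0.461 -1.817
vertex -0.936 0.311 -1.265
endloop
endfacet
facet normal 0.425 -0.755 -0.500
outer loop
vertex 0.104 -0.461 -1.817
vertex -0.384 -0.671 -1.915
vertex -0.167 -0.319 -2.262
endloop
endfacet
facet normal 0.565 0.821 -0.082
outer loop
vertex 0.104 -0.461 -1.817
vertex -0.167 -0.319 -2.262
vertex -0.936 0.311 -1.265
endloop
endfacet
facet normal -0.892 0.096 -0.442
outer loop
vertex 1.492 -4.801 2.153
vertex 1.496 -2.738 2.592
vertex 2.007 -4.591 1.158
endloop
endfacet
facet normal -0.002 -0.978 -0.208
outer loop
vertex 3.604 -4.762 1.948
vertex 1.492 -4.801 2.153
vertex 2.007 -4.591 1.158
endloop
endfacet
facet normal -0.892 0.096 -0.441
outer loop
vertex 2.007 -4.591 1.158
vertex 1.496 -2.738 2.592
vertex 2.011 -2.527 1.597
endloop
endfacet
facet normal 0.452 0.185 -0.873
outer loop
vertex 2.011 -2.527 1.597
vertex 3.604 -4.762 1.948
vertex 2.007 -4.591 1.158
endloop
endfacet
facet normal -0.452 -0.185 0.873
outer loop
vertex 1.492 -4.801 2.153
vertex 3.093 -2.909 3.382
vertex 1.496 -2.738 2.592
endloop
endfacet
facet normal -0.002 -0.978 -0.209
outer loop
vertex 3.089 -4.973 2.943
vertex 1.492 -4.801 2.153
vertex 3.604 -4.762 1.948
endloop
endfacet
facet normal -0.452 -0.185 0.873
outer loop
vertex 3.089 -4.973 2.943
vertex 3.093 -2.909 3.382
vertex 1.492 -4.801 2.153
endloop
endfacet
facet normal 0.002 0.978 0.208
outer loop
vertex 1.496 -2.738 2.592
vertex 3.093 -2.909 3.382
vertex 2.011 -2.527 1.597
endloop
endfacet
facet normal 0.452 0.185 -0.873
outer loop
vertex 3.608 -2.699 2.387
vertex 3.604 -4.762 1.948
vertex 2.011 -2.527 1.597
endloop
endfacet
facet normal 0.003 0.978 0.208
outer loop
vertex 2.011 -2.527 1.597
vertex 3.093 -2.909 3.382
vertex 3.608 -2.699 2.387
endloop
endfacet
facet normal 0.892 -0.096 0.441
outer loop
vertex 3.608 -2.699 2.387
vertex 3.089 -4.973 2.943
vertex 3.604 -4.762 1.948
endloop
endfacet
facet normal 0.892 -0.096 0.442
outer loop
vertex 3.093 -2.909 3.382
vertex 3.089 -4.973 2.943
vertex 3.608 -2.699 2.387
endloop
endfacet

endsolid


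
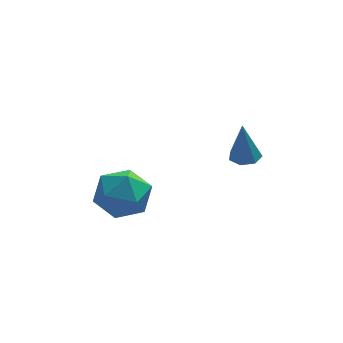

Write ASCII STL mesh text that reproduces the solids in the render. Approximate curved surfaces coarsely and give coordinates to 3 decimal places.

solid 
facet normal 0.077 0.030 -0.997
outer loop
vertex 3.219 -0.81 2.534
vertex 2.775 -1.195 2.488
vertex 2.75 -0.606 2.504
endloop
endfacet
facet normal 0.352 0.863 0.362
outer loop
vertex 3.219 -0.81 2.534
vertex 2.75 -0.606 2.504
vertex 2.645 -1.245 4.132
endloop
endfacet
facet normal 0.079 0.030 -0.996
outer loop
vertex 2.75 -0.606 2.504
vertex 2.775 -1.195 2.488
vertex 2.3 -0.846 2.461
endloop
endfacet
facet normal -0.471 0.831 0.296
outer loop
vertex 2.75 -0.606 2.504
vertex 2.3 -0.846 2.461
vertex 2.645 -1.245 4.132
endloop
endfacet
facet normal 0.078 0.029 -0.997
outer loop
vertex 2.3 -0.846 2.461
vertex 2.775 -1.195 2.488
vertex 2.207 -1.349 2.439
endloop
endfacet
facet normal -0.957 0.167 0.237
outer loop
vertex 2.3 -0.846 2.461
vertex 2.207 -1.349 2.439
vertex 2.645 -1.245 4.132
endloop
endfacet
facet normal 0.078 0.031 -0.997
outer loop
vertex 2.207 -1.349 2.439
vertex 2.775 -1.195 2.488
vertex 2.542 -1.736 2.453
endloop
endfacet
facet normal -0.740 -0.632 0.230
outer loop
vertex 2.207 -1.349 2.439
vertex 2.542 -1.736 2.453
vertex 2.645 -1.245 4.132
endloop
endfacet
facet normal 0.079 0.030 -0.996
outer loop
vertex 2.542 -1.736 2.453
vertex 2.775 -1.195 2.488
vertex 3.052 -1.716 2.494
endloop
endfacet
facet normal 0.015 -0.960 0.280
outer loop
vertex 2.542 -1.736 2.453
vertex 3.052 -1.716 2.494
vertex 2.645 -1.245 4.132
endloop
endfacet
facet normal 0.078 0.030 -0.996
outer loop
vertex 3.052 -1.716 2.494
vertex 2.775 -1.195 2.488
vertex 3.353 -1.304 2.53
endloop
endfacet
facet normal 0.742 -0.573 0.349
outer loop
vertex 3.052 -1.716 2.494
vertex 3.353 -1.304 2.53
vertex 2.645 -1.245 4.132
endloop
endfacet
facet normal 0.078 0.029 -0.997
outer loop
vertex 3.353 -1.304 2.53
vertex 2.775 -1.195 2.488
vertex 3.219 -0.81 2.534
endloop
endfacet
facet normal 0.891 0.239 0.385
outer loop
vertex 3.353 -1.304 2.53
vertex 3.219 -0.81 2.534
vertex 2.645 -1.245 4.132
endloop
endfacet
facet normal -0.088 0.439 0.894
outer loop
vertex -1.092 0.432 0.712
vertex -2.141 -0.015 0.828
vertex -1.227 -0.595 1.203
endloop
endfacet
facet normal 0.593 0.282 0.754
outer loop
vertex -1.092 0.432 0.712
vertex -1.227 -0.595 1.203
vertex -0.369 -0.422 0.463
endloop
endfacet
facet normal 0.776 0.614 0.148
outer loop
vertex -1.092 0.432 0.712
vertex -0.369 -0.422 0.463
vertex -0.754 0.265 -0.37
endloop
endfacet
facet normal 0.206 0.975 -0.086
outer loop
vertex -1.092 0.432 0.712
vertex -0.754 0.265 -0.37
vertex -1.849 0.516 -0.145
endloop
endfacet
facet normal -0.328 0.867 0.375
outer loop
vertex -1.092 0.432 0.712
vertex -1.849 0.516 -0.145
vertex -2.141 -0.015 0.828
endloop
endfacet
facet normal 0.640 -0.420 0.643
outer loop
vertex -0.369 -0.422 0.463
vertex -1.227 -0.595 1.203
vertex -0.971 -1.396 0.425
endloop
endfacet
facet normal -0.463 -0.168 0.870
outer loop
vertex -1.227 -0.595 1.203
vertex -2.141 -0.015 0.828
vertex -2.066 -1.145 0.65
endloop
endfacet
facet normal -0.851 0.525 0.031
outer loop
vertex -2.141 -0.015 0.828
vertex -1.849 0.516 -0.145
vertex -2.451 -0.458 -0.183
endloop
endfacet
facet normal 0.013 0.699 -0.715
outer loop
vertex -1.849 0.516 -0.145
vertex -0.754 0.265 -0.37
vertex -1.593 -0.285 -0.923
endloop
endfacet
facet normal 0.934 0.115 -0.337
outer loop
vertex -0.754 0.265 -0.37
vertex -0.369 -0.422 0.463
vertex -0.679 -0.865 -0.548
endloop
endfacet
facet normal -0.206 -0.975 0.086
outer loop
vertex -1.728 -1.312 -0.432
vertex -0.971 -1.396 0.425
vertex -2.066 -1.145 0.65
endloop
endfacet
facet normal -0.776 -0.614 -0.148
outer loop
vertex -1.728 -1.312 -0.432
vertex -2.066 -1.145 0.65
vertex -2.451 -0.458 -0.183
endloop
endfacet
facet normal -0.593 -0.282 -0.754
outer loop
vertex -1.728 -1.312 -0.432
vertex -2.451 -0.458 -0.183
vertex -1.593 -0.285 -0.923
endloop
endfacet
facet normal 0.088 -0.439 -0.894
outer loop
vertex -1.728 -1.312 -0.432
vertex -1.593 -0.285 -0.923
vertex -0.679 -0.865 -0.548
endloop
endfacet
facet normal 0.328 -0.867 -0.375
outer loop
vertex -1.728 -1.312 -0.432
vertex -0.679 -0.865 -0.548
vertex -0.971 -1.396 0.425
endloop
endfacet
facet normal -0.013 -0.699 0.715
outer loop
vertex -2.066 -1.145 0.65
vertex -0.971 -1.396 0.425
vertex -1.227 -0.595 1.203
endloop
endfacet
facet normal -0.934 -0.115 0.337
outer loop
vertex -2.451 -0.458 -0.183
vertex -2.066 -1.145 0.65
vertex -2.141 -0.015 0.828
endloop
endfacet
facet normal -0.640 0.420 -0.643
outer loop
vertex -1.593 -0.285 -0.923
vertex -2.451 -0.458 -0.183
vertex -1.849 0.516 -0.145
endloop
endfacet
facet normal 0.463 0.168 -0.870
outer loop
vertex -0.679 -0.865 -0.548
vertex -1.593 -0.285 -0.923
vertex -0.754 0.265 -0.37
endloop
endfacet
facet normal 0.851 -0.525 -0.031
outer loop
vertex -0.971 -1.396 0.425
vertex -0.679 -0.865 -0.548
vertex -0.369 -0.422 0.463
endloop
endfacet

endsolid


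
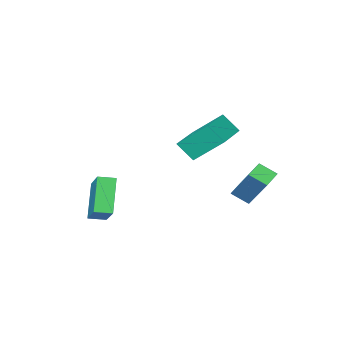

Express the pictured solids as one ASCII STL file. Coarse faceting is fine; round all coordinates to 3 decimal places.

solid 
facet normal -0.466 0.700 -0.541
outer loop
vertex -3.083 1.61 -2.217
vertex -2.206 1.896 -2.602
vertex -3.335 0.177 -3.854
endloop
endfacet
facet normal -0.877 -0.286 0.385
outer loop
vertex -2.874 -0.516 -3.318
vertex -3.083 1.61 -2.217
vertex -3.335 0.177 -3.854
endloop
endfacet
facet normal -0.466 0.700 -0.541
outer loop
vertex -3.335 0.177 -3.854
vertex -2.206 1.896 -2.602
vertex -2.458 0.463 -4.239
endloop
endfacet
facet normal -0.115 -0.654 -0.747
outer loop
vertex -2.458 0.463 -4.239
vertex -2.874 -0.516 -3.318
vertex -3.335 0.177 -3.854
endloop
endfacet
facet normal 0.115 0.654 0.747
outer loop
vertex -3.083 1.61 -2.217
vertex -1.745 1.203 -2.066
vertex -2.206 1.896 -2.602
endloop
endfacet
facet normal -0.877 -0.286 0.385
outer loop
vertex -2.622 0.917 -1.681
vertex -3.083 1.61 -2.217
vertex -2.874 -0.516 -3.318
endloop
endfacet
facet normal 0.115 0.654 0.747
outer loop
vertex -2.622 0.917 -1.681
vertex -1.745 1.203 -2.066
vertex -3.083 1.61 -2.217
endloop
endfacet
facet normal 0.877 0.286 -0.385
outer loop
vertex -2.206 1.896 -2.602
vertex -1.745 1.203 -2.066
vertex -2.458 0.463 -4.239
endloop
endfacet
facet normal -0.115 -0.654 -0.747
outer loop
vertex -1.997 -0.23 -3.703
vertex -2.874 -0.516 -3.318
vertex -2.458 0.463 -4.239
endloop
endfacet
facet normal 0.877 0.286 -0.385
outer loop
vertex -2.458 0.463 -4.239
vertex -1.745 1.203 -2.066
vertex -1.997 -0.23 -3.703
endloop
endfacet
facet normal 0.466 -0.700 0.541
outer loop
vertex -1.997 -0.23 -3.703
vertex -2.622 0.917 -1.681
vertex -2.874 -0.516 -3.318
endloop
endfacet
facet normal 0.466 -0.700 0.541
outer loop
vertex -1.745 1.203 -2.066
vertex -2.622 0.917 -1.681
vertex -1.997 -0.23 -3.703
endloop
endfacet
facet normal -0.404 -0.381 0.831
outer loop
vertex 2.929 -3.469 -2.401
vertex 2.23 -3.003 -2.527
vertex 2.091 -5.032 -3.525
endloop
endfacet
facet normal 0.823 -0.548 0.148
outer loop
vertex 2.91 -4.257 -5.213
vertex 2.929 -3.469 -2.401
vertex 2.091 -5.032 -3.525
endloop
endfacet
facet normal -0.404 -0.381 0.832
outer loop
vertex 2.091 -5.032 -3.525
vertex 2.23 -3.003 -2.527
vertex 1.391 -4.566 -3.651
endloop
endfacet
facet normal -0.399 -0.744 -0.535
outer loop
vertex 1.391 -4.566 -3.651
vertex 2.91 -4.257 -5.213
vertex 2.091 -5.032 -3.525
endloop
endfacet
facet normal 0.400 0.744 0.535
outer loop
vertex 2.929 -3.469 -2.401
vertex 3.049 -2.228 -4.215
vertex 2.23 -3.003 -2.527
endloop
endfacet
facet normal 0.823 -0.548 0.148
outer loop
vertex 3.749 -2.694 -4.089
vertex 2.929 -3.469 -2.401
vertex 2.91 -4.257 -5.213
endloop
endfacet
facet normal 0.399 0.744 0.536
outer loop
vertex 3.749 -2.694 -4.089
vertex 3.049 -2.228 -4.215
vertex 2.929 -3.469 -2.401
endloop
endfacet
facet normal -0.823 0.548 -0.148
outer loop
vertex 2.23 -3.003 -2.527
vertex 3.049 -2.228 -4.215
vertex 1.391 -4.566 -3.651
endloop
endfacet
facet normal -0.399 -0.744 -0.536
outer loop
vertex 2.211 -3.791 -5.339
vertex 2.91 -4.257 -5.213
vertex 1.391 -4.566 -3.651
endloop
endfacet
facet normal -0.823 0.548 -0.148
outer loop
vertex 1.391 -4.566 -3.651
vertex 3.049 -2.228 -4.215
vertex 2.211 -3.791 -5.339
endloop
endfacet
facet normal 0.404 0.381 -0.832
outer loop
vertex 2.211 -3.791 -5.339
vertex 3.749 -2.694 -4.089
vertex 2.91 -4.257 -5.213
endloop
endfacet
facet normal 0.404 0.382 -0.832
outer loop
vertex 3.049 -2.228 -4.215
vertex 3.749 -2.694 -4.089
vertex 2.211 -3.791 -5.339
endloop
endfacet
facet normal -0.859 -0.512 -0.018
outer loop
vertex -0.061 -0.586 0.361
vertex -0.781 0.58 1.574
vertex -0.435 0.071 -0.492
endloop
endfacet
facet normal 0.393 -0.637 -0.663
outer loop
vertex 1.361 1.14 -0.454
vertex -0.061 -0.586 0.361
vertex -0.435 0.071 -0.492
endloop
endfacet
facet normal -0.859 -0.511 -0.018
outer loop
vertex -0.435 0.071 -0.492
vertex -0.781 0.58 1.574
vertex -1.154 1.237 0.721
endloop
endfacet
facet normal -0.327 0.577 -0.748
outer loop
vertex -1.154 1.237 0.721
vertex 1.361 1.14 -0.454
vertex -0.435 0.071 -0.492
endloop
endfacet
facet normal 0.327 -0.577 0.749
outer loop
vertex -0.061 -0.586 0.361
vertex 1.015 1.649 1.612
vertex -0.781 0.58 1.574
endloop
endfacet
facet normal 0.393 -0.637 -0.663
outer loop
vertex 1.734 0.483 0.399
vertex -0.061 -0.586 0.361
vertex 1.361 1.14 -0.454
endloop
endfacet
facet normal 0.328 -0.577 0.748
outer loop
vertex 1.734 0.483 0.399
vertex 1.015 1.649 1.612
vertex -0.061 -0.586 0.361
endloop
endfacet
facet normal -0.393 0.637 0.663
outer loop
vertex -0.781 0.58 1.574
vertex 1.015 1.649 1.612
vertex -1.154 1.237 0.721
endloop
endfacet
facet normal -0.327 0.577 -0.749
outer loop
vertex 0.641 2.306 0.759
vertex 1.361 1.14 -0.454
vertex -1.154 1.237 0.721
endloop
endfacet
facet normal -0.393 0.637 0.663
outer loop
vertex -1.154 1.237 0.721
vertex 1.015 1.649 1.612
vertex 0.641 2.306 0.759
endloop
endfacet
facet normal 0.859 0.511 0.018
outer loop
vertex 0.641 2.306 0.759
vertex 1.734 0.483 0.399
vertex 1.361 1.14 -0.454
endloop
endfacet
facet normal 0.859 0.512 0.017
outer loop
vertex 1.015 1.649 1.612
vertex 1.734 0.483 0.399
vertex 0.641 2.306 0.759
endloop
endfacet

endsolid


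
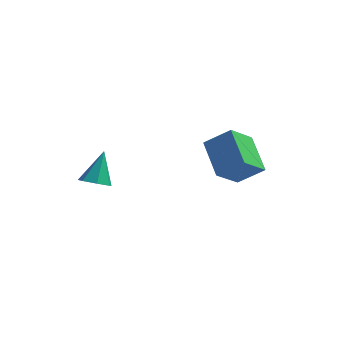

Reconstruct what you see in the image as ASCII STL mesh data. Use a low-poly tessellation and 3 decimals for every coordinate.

solid 
facet normal -0.093 -0.599 -0.796
outer loop
vertex -1.96 -0.898 1.438
vertex -2.603 -0.667 1.339
vertex -2.012 -0.418 1.083
endloop
endfacet
facet normal 0.956 0.234 0.177
outer loop
vertex -1.96 -0.898 1.438
vertex -2.012 -0.418 1.083
vertex -2.457 0.267 2.581
endloop
endfacet
facet normal -0.092 -0.599 -0.796
outer loop
vertex -2.012 -0.418 1.083
vertex -2.603 -0.667 1.339
vertex -2.509 -0.126 0.921
endloop
endfacet
facet normal 0.545 0.812 -0.209
outer loop
vertex -2.012 -0.418 1.083
vertex -2.509 -0.126 0.921
vertex -2.457 0.267 2.581
endloop
endfacet
facet normal -0.095 -0.598 -0.796
outer loop
vertex -2.509 -0.126 0.921
vertex -2.603 -0.667 1.339
vertex -3.077 -0.241 1.075
endloop
endfacet
facet normal -0.250 0.944 -0.216
outer loop
vertex -2.509 -0.126 0.921
vertex -3.077 -0.241 1.075
vertex -2.457 0.267 2.581
endloop
endfacet
facet normal -0.094 -0.598 -0.796
outer loop
vertex -3.077 -0.241 1.075
vertex -2.603 -0.667 1.339
vertex -3.287 -0.677 1.427
endloop
endfacet
facet normal -0.831 0.532 0.163
outer loop
vertex -3.077 -0.241 1.075
vertex -3.287 -0.677 1.427
vertex -2.457 0.267 2.581
endloop
endfacet
facet normal -0.093 -0.600 -0.795
outer loop
vertex -3.287 -0.677 1.427
vertex -2.603 -0.667 1.339
vertex -2.982 -1.105 1.714
endloop
endfacet
facet normal -0.760 -0.113 0.639
outer loop
vertex -3.287 -0.677 1.427
vertex -2.982 -1.105 1.714
vertex -2.457 0.267 2.581
endloop
endfacet
facet normal -0.094 -0.599 -0.795
outer loop
vertex -2.982 -1.105 1.714
vertex -2.603 -0.667 1.339
vertex -2.392 -1.203 1.718
endloop
endfacet
facet normal -0.090 -0.507 0.857
outer loop
vertex -2.982 -1.105 1.714
vertex -2.392 -1.203 1.718
vertex -2.457 0.267 2.581
endloop
endfacet
facet normal -0.093 -0.599 -0.795
outer loop
vertex -2.392 -1.203 1.718
vertex -2.603 -0.667 1.339
vertex -1.96 -0.898 1.438
endloop
endfacet
facet normal 0.671 -0.353 0.652
outer loop
vertex -2.392 -1.203 1.718
vertex -1.96 -0.898 1.438
vertex -2.457 0.267 2.581
endloop
endfacet
facet normal -0.792 -0.084 -0.605
outer loop
vertex 0.791 3.902 1.11
vertex 1.487 4.934 0.057
vertex 1.617 2.448 0.23
endloop
endfacet
facet normal -0.427 -0.633 0.646
outer loop
vertex 2.733 2.566 1.083
vertex 0.791 3.902 1.11
vertex 1.617 2.448 0.23
endloop
endfacet
facet normal -0.792 -0.084 -0.605
outer loop
vertex 1.617 2.448 0.23
vertex 1.487 4.934 0.057
vertex 2.313 3.48 -0.823
endloop
endfacet
facet normal 0.437 -0.770 -0.465
outer loop
vertex 2.313 3.48 -0.823
vertex 2.733 2.566 1.083
vertex 1.617 2.448 0.23
endloop
endfacet
facet normal -0.437 0.770 0.465
outer loop
vertex 0.791 3.902 1.11
vertex 2.603 5.052 0.91
vertex 1.487 4.934 0.057
endloop
endfacet
facet normal -0.427 -0.633 0.646
outer loop
vertex 1.907 4.02 1.963
vertex 0.791 3.902 1.11
vertex 2.733 2.566 1.083
endloop
endfacet
facet normal -0.437 0.770 0.465
outer loop
vertex 1.907 4.02 1.963
vertex 2.603 5.052 0.91
vertex 0.791 3.902 1.11
endloop
endfacet
facet normal 0.427 0.633 -0.646
outer loop
vertex 1.487 4.934 0.057
vertex 2.603 5.052 0.91
vertex 2.313 3.48 -0.823
endloop
endfacet
facet normal 0.437 -0.770 -0.465
outer loop
vertex 3.429 3.598 0.03
vertex 2.733 2.566 1.083
vertex 2.313 3.48 -0.823
endloop
endfacet
facet normal 0.427 0.633 -0.646
outer loop
vertex 2.313 3.48 -0.823
vertex 2.603 5.052 0.91
vertex 3.429 3.598 0.03
endloop
endfacet
facet normal 0.792 0.084 0.605
outer loop
vertex 3.429 3.598 0.03
vertex 1.907 4.02 1.963
vertex 2.733 2.566 1.083
endloop
endfacet
facet normal 0.792 0.084 0.605
outer loop
vertex 2.603 5.052 0.91
vertex 1.907 4.02 1.963
vertex 3.429 3.598 0.03
endloop
endfacet

endsolid


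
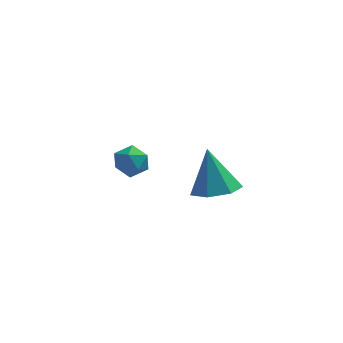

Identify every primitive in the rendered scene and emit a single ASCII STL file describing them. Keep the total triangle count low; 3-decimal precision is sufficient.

solid 
facet normal 0.313 -0.016 0.949
outer loop
vertex -1.15 1.721 -1.826
vertex -1.27 0.868 -1.801
vertex -0.508 1.189 -2.047
endloop
endfacet
facet normal 0.627 0.512 0.587
outer loop
vertex -1.15 1.721 -1.826
vertex -0.508 1.189 -2.047
vertex -0.656 1.901 -2.51
endloop
endfacet
facet normal 0.115 0.937 0.330
outer loop
vertex -1.15 1.721 -1.826
vertex -0.656 1.901 -2.51
vertex -1.509 2.02 -2.551
endloop
endfacet
facet normal -0.515 0.672 0.532
outer loop
vertex -1.15 1.721 -1.826
vertex -1.509 2.02 -2.551
vertex -1.888 1.382 -2.112
endloop
endfacet
facet normal -0.393 0.082 0.916
outer loop
vertex -1.15 1.721 -1.826
vertex -1.888 1.382 -2.112
vertex -1.27 0.868 -1.801
endloop
endfacet
facet normal 0.974 0.224 0.033
outer loop
vertex -0.656 1.901 -2.51
vertex -0.508 1.189 -2.047
vertex -0.472 1.158 -2.908
endloop
endfacet
facet normal 0.466 -0.630 0.621
outer loop
vertex -0.508 1.189 -2.047
vertex -1.27 0.868 -1.801
vertex -0.851 0.52 -2.469
endloop
endfacet
facet normal -0.677 -0.471 0.566
outer loop
vertex -1.27 0.868 -1.801
vertex -1.888 1.382 -2.112
vertex -1.704 0.639 -2.51
endloop
endfacet
facet normal -0.874 0.482 -0.054
outer loop
vertex -1.888 1.382 -2.112
vertex -1.509 2.02 -2.551
vertex -1.852 1.351 -2.973
endloop
endfacet
facet normal 0.146 0.912 -0.384
outer loop
vertex -1.509 2.02 -2.551
vertex -0.656 1.901 -2.51
vertex -1.09 1.672 -3.219
endloop
endfacet
facet normal 0.515 -0.672 -0.532
outer loop
vertex -1.21 0.819 -3.194
vertex -0.472 1.158 -2.908
vertex -0.851 0.52 -2.469
endloop
endfacet
facet normal -0.115 -0.937 -0.330
outer loop
vertex -1.21 0.819 -3.194
vertex -0.851 0.52 -2.469
vertex -1.704 0.639 -2.51
endloop
endfacet
facet normal -0.627 -0.512 -0.587
outer loop
vertex -1.21 0.819 -3.194
vertex -1.704 0.639 -2.51
vertex -1.852 1.351 -2.973
endloop
endfacet
facet normal -0.313 0.016 -0.949
outer loop
vertex -1.21 0.819 -3.194
vertex -1.852 1.351 -2.973
vertex -1.09 1.672 -3.219
endloop
endfacet
facet normal 0.393 -0.082 -0.916
outer loop
vertex -1.21 0.819 -3.194
vertex -1.09 1.672 -3.219
vertex -0.472 1.158 -2.908
endloop
endfacet
facet normal 0.874 -0.482 0.054
outer loop
vertex -0.851 0.52 -2.469
vertex -0.472 1.158 -2.908
vertex -0.508 1.189 -2.047
endloop
endfacet
facet normal -0.146 -0.912 0.384
outer loop
vertex -1.704 0.639 -2.51
vertex -0.851 0.52 -2.469
vertex -1.27 0.868 -1.801
endloop
endfacet
facet normal -0.974 -0.224 -0.033
outer loop
vertex -1.852 1.351 -2.973
vertex -1.704 0.639 -2.51
vertex -1.888 1.382 -2.112
endloop
endfacet
facet normal -0.466 0.630 -0.621
outer loop
vertex -1.09 1.672 -3.219
vertex -1.852 1.351 -2.973
vertex -1.509 2.02 -2.551
endloop
endfacet
facet normal 0.677 0.471 -0.566
outer loop
vertex -0.472 1.158 -2.908
vertex -1.09 1.672 -3.219
vertex -0.656 1.901 -2.51
endloop
endfacet
facet normal 0.180 -0.341 -0.923
outer loop
vertex 2.961 -4.472 0.108
vertex 2.381 -3.682 -0.297
vertex 3.42 -3.7 -0.088
endloop
endfacet
facet normal 0.688 -0.235 0.686
outer loop
vertex 2.961 -4.472 0.108
vertex 3.42 -3.7 -0.088
vertex 2.019 -2.998 1.557
endloop
endfacet
facet normal 0.180 -0.341 -0.923
outer loop
vertex 3.42 -3.7 -0.088
vertex 2.381 -3.682 -0.297
vertex 3.098 -2.914 -0.441
endloop
endfacet
facet normal 0.753 0.500 0.428
outer loop
vertex 3.42 -3.7 -0.088
vertex 3.098 -2.914 -0.441
vertex 2.019 -2.998 1.557
endloop
endfacet
facet normal 0.180 -0.341 -0.923
outer loop
vertex 3.098 -2.914 -0.441
vertex 2.381 -3.682 -0.297
vertex 2.235 -2.707 -0.686
endloop
endfacet
facet normal 0.192 0.971 0.144
outer loop
vertex 3.098 -2.914 -0.441
vertex 2.235 -2.707 -0.686
vertex 2.019 -2.998 1.557
endloop
endfacet
facet normal 0.180 -0.341 -0.923
outer loop
vertex 2.235 -2.707 -0.686
vertex 2.381 -3.682 -0.297
vertex 1.483 -3.234 -0.638
endloop
endfacet
facet normal -0.571 0.819 0.051
outer loop
vertex 2.235 -2.707 -0.686
vertex 1.483 -3.234 -0.638
vertex 2.019 -2.998 1.557
endloop
endfacet
facet normal 0.181 -0.340 -0.923
outer loop
vertex 1.483 -3.234 -0.638
vertex 2.381 -3.682 -0.297
vertex 1.407 -4.099 -0.334
endloop
endfacet
facet normal -0.963 0.161 0.218
outer loop
vertex 1.483 -3.234 -0.638
vertex 1.407 -4.099 -0.334
vertex 2.019 -2.998 1.557
endloop
endfacet
facet normal 0.181 -0.340 -0.923
outer loop
vertex 1.407 -4.099 -0.334
vertex 2.381 -3.682 -0.297
vertex 2.065 -4.65 -0.002
endloop
endfacet
facet normal -0.687 -0.508 0.519
outer loop
vertex 1.407 -4.099 -0.334
vertex 2.065 -4.65 -0.002
vertex 2.019 -2.998 1.557
endloop
endfacet
facet normal 0.181 -0.340 -0.923
outer loop
vertex 2.065 -4.65 -0.002
vertex 2.381 -3.682 -0.297
vertex 2.961 -4.472 0.108
endloop
endfacet
facet normal 0.047 -0.685 0.727
outer loop
vertex 2.065 -4.65 -0.002
vertex 2.961 -4.472 0.108
vertex 2.019 -2.998 1.557
endloop
endfacet

endsolid


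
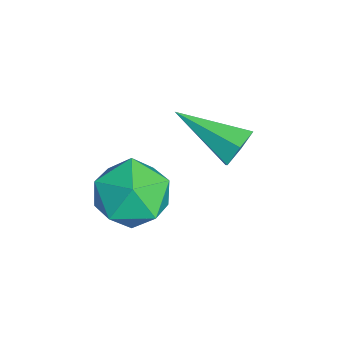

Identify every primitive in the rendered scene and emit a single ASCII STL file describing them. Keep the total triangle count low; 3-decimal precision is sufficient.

solid 
facet normal -0.504 0.604 0.617
outer loop
vertex 0.28 0.154 2.263
vertex 0.633 -0.312 3.007
vertex 1.095 0.434 2.654
endloop
endfacet
facet normal -0.331 0.944 0.014
outer loop
vertex 0.28 0.154 2.263
vertex 1.095 0.434 2.654
vertex 1.004 0.416 1.712
endloop
endfacet
facet normal -0.615 0.582 -0.532
outer loop
vertex 0.28 0.154 2.263
vertex 1.004 0.416 1.712
vertex 0.485 -0.342 1.483
endloop
endfacet
facet normal -0.964 0.019 -0.265
outer loop
vertex 0.28 0.154 2.263
vertex 0.485 -0.342 1.483
vertex 0.256 -0.792 2.284
endloop
endfacet
facet normal -0.895 0.033 0.445
outer loop
vertex 0.28 0.154 2.263
vertex 0.256 -0.792 2.284
vertex 0.633 -0.312 3.007
endloop
endfacet
facet normal 0.379 0.924 -0.054
outer loop
vertex 1.004 0.416 1.712
vertex 1.095 0.434 2.654
vertex 1.804 0.112 2.116
endloop
endfacet
facet normal 0.098 0.375 0.922
outer loop
vertex 1.095 0.434 2.654
vertex 0.633 -0.312 3.007
vertex 1.575 -0.338 2.917
endloop
endfacet
facet normal -0.534 -0.549 0.643
outer loop
vertex 0.633 -0.312 3.007
vertex 0.256 -0.792 2.284
vertex 1.056 -1.096 2.688
endloop
endfacet
facet normal -0.644 -0.573 -0.506
outer loop
vertex 0.256 -0.792 2.284
vertex 0.485 -0.342 1.483
vertex 0.965 -1.114 1.746
endloop
endfacet
facet normal -0.080 0.338 -0.938
outer loop
vertex 0.485 -0.342 1.483
vertex 1.004 0.416 1.712
vertex 1.427 -0.368 1.393
endloop
endfacet
facet normal 0.964 -0.019 0.265
outer loop
vertex 1.78 -0.834 2.137
vertex 1.804 0.112 2.116
vertex 1.575 -0.338 2.917
endloop
endfacet
facet normal 0.615 -0.582 0.532
outer loop
vertex 1.78 -0.834 2.137
vertex 1.575 -0.338 2.917
vertex 1.056 -1.096 2.688
endloop
endfacet
facet normal 0.331 -0.944 -0.014
outer loop
vertex 1.78 -0.834 2.137
vertex 1.056 -1.096 2.688
vertex 0.965 -1.114 1.746
endloop
endfacet
facet normal 0.504 -0.604 -0.617
outer loop
vertex 1.78 -0.834 2.137
vertex 0.965 -1.114 1.746
vertex 1.427 -0.368 1.393
endloop
endfacet
facet normal 0.895 -0.033 -0.445
outer loop
vertex 1.78 -0.834 2.137
vertex 1.427 -0.368 1.393
vertex 1.804 0.112 2.116
endloop
endfacet
facet normal 0.644 0.573 0.506
outer loop
vertex 1.575 -0.338 2.917
vertex 1.804 0.112 2.116
vertex 1.095 0.434 2.654
endloop
endfacet
facet normal 0.080 -0.338 0.938
outer loop
vertex 1.056 -1.096 2.688
vertex 1.575 -0.338 2.917
vertex 0.633 -0.312 3.007
endloop
endfacet
facet normal -0.379 -0.924 0.054
outer loop
vertex 0.965 -1.114 1.746
vertex 1.056 -1.096 2.688
vertex 0.256 -0.792 2.284
endloop
endfacet
facet normal -0.098 -0.375 -0.922
outer loop
vertex 1.427 -0.368 1.393
vertex 0.965 -1.114 1.746
vertex 0.485 -0.342 1.483
endloop
endfacet
facet normal 0.534 0.549 -0.643
outer loop
vertex 1.804 0.112 2.116
vertex 1.427 -0.368 1.393
vertex 1.004 0.416 1.712
endloop
endfacet
facet normal 0.432 0.803 -0.411
outer loop
vertex -0.593 2.093 1.927
vertex -1.004 2.098 1.504
vertex -1.091 2.4 2.003
endloop
endfacet
facet normal 0.178 0.045 0.983
outer loop
vertex -0.593 2.093 1.927
vertex -1.091 2.4 2.003
vertex -1.736 0.742 2.196
endloop
endfacet
facet normal 0.434 0.802 -0.410
outer loop
vertex -1.091 2.4 2.003
vertex -1.004 2.098 1.504
vertex -1.502 2.406 1.58
endloop
endfacet
facet normal -0.673 0.338 0.658
outer loop
vertex -1.091 2.4 2.003
vertex -1.502 2.406 1.58
vertex -1.736 0.742 2.196
endloop
endfacet
facet normal 0.434 0.803 -0.409
outer loop
vertex -1.502 2.406 1.58
vertex -1.004 2.098 1.504
vertex -1.415 2.104 1.08
endloop
endfacet
facet normal -0.977 0.061 -0.207
outer loop
vertex -1.502 2.406 1.58
vertex -1.415 2.104 1.08
vertex -1.736 0.742 2.196
endloop
endfacet
facet normal 0.433 0.804 -0.408
outer loop
vertex -1.415 2.104 1.08
vertex -1.004 2.098 1.504
vertex -0.917 1.797 1.004
endloop
endfacet
facet normal -0.428 -0.510 -0.746
outer loop
vertex -1.415 2.104 1.08
vertex -0.917 1.797 1.004
vertex -1.736 0.742 2.196
endloop
endfacet
facet normal 0.432 0.804 -0.409
outer loop
vertex -0.917 1.797 1.004
vertex -1.004 2.098 1.504
vertex -0.506 1.791 1.427
endloop
endfacet
facet normal 0.422 -0.803 -0.421
outer loop
vertex -0.917 1.797 1.004
vertex -0.506 1.791 1.427
vertex -1.736 0.742 2.196
endloop
endfacet
facet normal 0.432 0.803 -0.410
outer loop
vertex -0.506 1.791 1.427
vertex -1.004 2.098 1.504
vertex -0.593 2.093 1.927
endloop
endfacet
facet normal 0.726 -0.526 0.444
outer loop
vertex -0.506 1.791 1.427
vertex -0.593 2.093 1.927
vertex -1.736 0.742 2.196
endloop
endfacet

endsolid
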